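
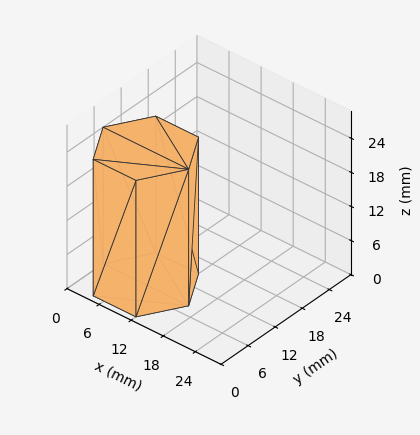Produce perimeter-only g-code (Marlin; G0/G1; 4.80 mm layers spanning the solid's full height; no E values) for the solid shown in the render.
Reading the render: the shape is a regular 6-sided prism (a cylinder approximated with 6 flat sides), circumscribed radius ≈ 8 mm, height ≈ 24 mm (dimensions read to the nearest mm from the axis ticks). For the g-code, the solid's height is divided into equal slices at the stated Δz and each level perimeter traced with G1 moves after a G0 lift.

; perimeter-only toolpath
G21 ; units = mm
G90 ; absolute positioning
G28 ; home
; layer 1
G0 Z4.80
G0 X16.00 Y8.00
G1 X12.00 Y14.93
G1 X4.00 Y14.93
G1 X0.00 Y8.00
G1 X4.00 Y1.07
G1 X12.00 Y1.07
G1 X16.00 Y8.00
; layer 2
G0 Z9.60
G0 X16.00 Y8.00
G1 X12.00 Y14.93
G1 X4.00 Y14.93
G1 X0.00 Y8.00
G1 X4.00 Y1.07
G1 X12.00 Y1.07
G1 X16.00 Y8.00
; layer 3
G0 Z14.40
G0 X16.00 Y8.00
G1 X12.00 Y14.93
G1 X4.00 Y14.93
G1 X0.00 Y8.00
G1 X4.00 Y1.07
G1 X12.00 Y1.07
G1 X16.00 Y8.00
; layer 4
G0 Z19.20
G0 X16.00 Y8.00
G1 X12.00 Y14.93
G1 X4.00 Y14.93
G1 X0.00 Y8.00
G1 X4.00 Y1.07
G1 X12.00 Y1.07
G1 X16.00 Y8.00
; layer 5
G0 Z24.00
G0 X16.00 Y8.00
G1 X12.00 Y14.93
G1 X4.00 Y14.93
G1 X0.00 Y8.00
G1 X4.00 Y1.07
G1 X12.00 Y1.07
G1 X16.00 Y8.00
M2 ; end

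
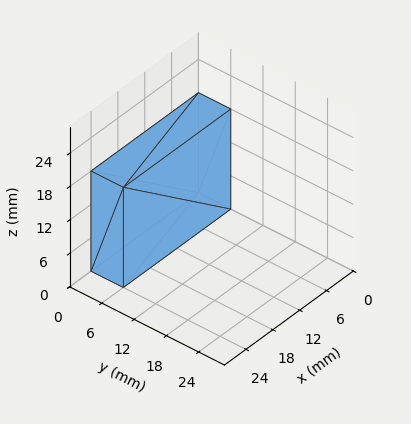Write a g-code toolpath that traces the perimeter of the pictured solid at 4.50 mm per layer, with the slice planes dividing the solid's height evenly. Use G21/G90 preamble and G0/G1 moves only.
Reading the render: the shape is a rectangular box, roughly 24 × 6 mm footprint and 18 mm tall (dimensions read to the nearest mm from the axis ticks). For the g-code, the solid's height is divided into equal slices at the stated Δz and each level perimeter traced with G1 moves after a G0 lift.

; perimeter-only toolpath
G21 ; units = mm
G90 ; absolute positioning
G28 ; home
; layer 1
G0 Z4.50
G0 X0.00 Y0.00
G1 X24.00 Y0.00
G1 X24.00 Y6.00
G1 X0.00 Y6.00
G1 X0.00 Y0.00
; layer 2
G0 Z9.00
G0 X0.00 Y0.00
G1 X24.00 Y0.00
G1 X24.00 Y6.00
G1 X0.00 Y6.00
G1 X0.00 Y0.00
; layer 3
G0 Z13.50
G0 X0.00 Y0.00
G1 X24.00 Y0.00
G1 X24.00 Y6.00
G1 X0.00 Y6.00
G1 X0.00 Y0.00
; layer 4
G0 Z18.00
G0 X0.00 Y0.00
G1 X24.00 Y0.00
G1 X24.00 Y6.00
G1 X0.00 Y6.00
G1 X0.00 Y0.00
M2 ; end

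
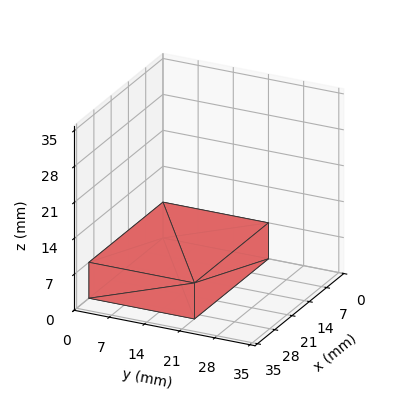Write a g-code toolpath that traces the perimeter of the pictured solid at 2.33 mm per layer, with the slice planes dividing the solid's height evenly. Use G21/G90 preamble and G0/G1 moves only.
Reading the render: the shape is a rectangular box, roughly 30 × 21 mm footprint and 7 mm tall (dimensions read to the nearest mm from the axis ticks). For the g-code, the solid's height is divided into equal slices at the stated Δz and each level perimeter traced with G1 moves after a G0 lift.

; perimeter-only toolpath
G21 ; units = mm
G90 ; absolute positioning
G28 ; home
; layer 1
G0 Z2.33
G0 X0.00 Y0.00
G1 X30.00 Y0.00
G1 X30.00 Y21.00
G1 X0.00 Y21.00
G1 X0.00 Y0.00
; layer 2
G0 Z4.67
G0 X0.00 Y0.00
G1 X30.00 Y0.00
G1 X30.00 Y21.00
G1 X0.00 Y21.00
G1 X0.00 Y0.00
; layer 3
G0 Z7.00
G0 X0.00 Y0.00
G1 X30.00 Y0.00
G1 X30.00 Y21.00
G1 X0.00 Y21.00
G1 X0.00 Y0.00
M2 ; end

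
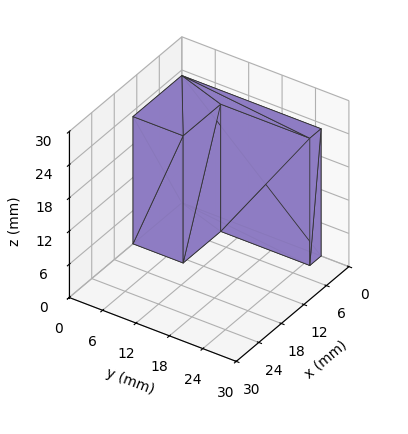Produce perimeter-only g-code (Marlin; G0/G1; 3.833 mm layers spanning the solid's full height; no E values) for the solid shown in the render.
Reading the render: the shape is an L-shaped prism: outer 13 × 25 mm, arm thicknesses ≈ 9 mm (horizontal) and 3 mm (vertical), extruded 23 mm in z (dimensions read to the nearest mm from the axis ticks). For the g-code, the solid's height is divided into equal slices at the stated Δz and each level perimeter traced with G1 moves after a G0 lift.

; perimeter-only toolpath
G21 ; units = mm
G90 ; absolute positioning
G28 ; home
; layer 1
G0 Z3.833
G0 X0.000 Y0.000
G1 X13.000 Y0.000
G1 X13.000 Y9.000
G1 X3.000 Y9.000
G1 X3.000 Y25.000
G1 X0.000 Y25.000
G1 X0.000 Y0.000
; layer 2
G0 Z7.667
G0 X0.000 Y0.000
G1 X13.000 Y0.000
G1 X13.000 Y9.000
G1 X3.000 Y9.000
G1 X3.000 Y25.000
G1 X0.000 Y25.000
G1 X0.000 Y0.000
; layer 3
G0 Z11.500
G0 X0.000 Y0.000
G1 X13.000 Y0.000
G1 X13.000 Y9.000
G1 X3.000 Y9.000
G1 X3.000 Y25.000
G1 X0.000 Y25.000
G1 X0.000 Y0.000
; layer 4
G0 Z15.333
G0 X0.000 Y0.000
G1 X13.000 Y0.000
G1 X13.000 Y9.000
G1 X3.000 Y9.000
G1 X3.000 Y25.000
G1 X0.000 Y25.000
G1 X0.000 Y0.000
; layer 5
G0 Z19.167
G0 X0.000 Y0.000
G1 X13.000 Y0.000
G1 X13.000 Y9.000
G1 X3.000 Y9.000
G1 X3.000 Y25.000
G1 X0.000 Y25.000
G1 X0.000 Y0.000
; layer 6
G0 Z23.000
G0 X0.000 Y0.000
G1 X13.000 Y0.000
G1 X13.000 Y9.000
G1 X3.000 Y9.000
G1 X3.000 Y25.000
G1 X0.000 Y25.000
G1 X0.000 Y0.000
M2 ; end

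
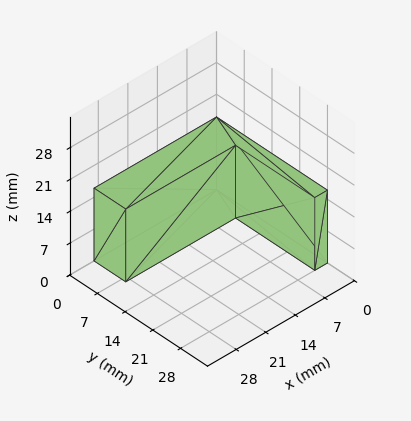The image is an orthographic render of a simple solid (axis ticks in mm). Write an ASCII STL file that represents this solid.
Reading the render: the shape is an L-shaped prism: outer 29 × 28 mm, arm thicknesses ≈ 8 mm (horizontal) and 3 mm (vertical), extruded 16 mm in z (dimensions read to the nearest mm from the axis ticks). For the STL, each face is triangulated and given an outward normal.

solid part
  facet normal 0.0000 0.0000 -1.0000
    outer loop
      vertex 29.0 8.0 0.0
      vertex 29.0 0.0 0.0
      vertex 0.0 0.0 0.0
    endloop
  endfacet
  facet normal 0.0000 0.0000 -1.0000
    outer loop
      vertex 3.0 8.0 0.0
      vertex 29.0 8.0 0.0
      vertex 0.0 0.0 0.0
    endloop
  endfacet
  facet normal 0.0000 0.0000 -1.0000
    outer loop
      vertex 3.0 28.0 0.0
      vertex 3.0 8.0 0.0
      vertex 0.0 0.0 0.0
    endloop
  endfacet
  facet normal 0.0000 0.0000 -1.0000
    outer loop
      vertex 0.0 28.0 0.0
      vertex 3.0 28.0 0.0
      vertex 0.0 0.0 0.0
    endloop
  endfacet
  facet normal 0.0000 0.0000 1.0000
    outer loop
      vertex 0.0 0.0 16.0
      vertex 29.0 0.0 16.0
      vertex 29.0 8.0 16.0
    endloop
  endfacet
  facet normal 0.0000 0.0000 1.0000
    outer loop
      vertex 0.0 0.0 16.0
      vertex 29.0 8.0 16.0
      vertex 3.0 8.0 16.0
    endloop
  endfacet
  facet normal 0.0000 0.0000 1.0000
    outer loop
      vertex 0.0 0.0 16.0
      vertex 3.0 8.0 16.0
      vertex 3.0 28.0 16.0
    endloop
  endfacet
  facet normal 0.0000 0.0000 1.0000
    outer loop
      vertex 0.0 0.0 16.0
      vertex 3.0 28.0 16.0
      vertex 0.0 28.0 16.0
    endloop
  endfacet
  facet normal 0.0000 -1.0000 0.0000
    outer loop
      vertex 0.0 0.0 0.0
      vertex 29.0 0.0 0.0
      vertex 29.0 0.0 16.0
    endloop
  endfacet
  facet normal 0.0000 -1.0000 0.0000
    outer loop
      vertex 0.0 0.0 0.0
      vertex 29.0 0.0 16.0
      vertex 0.0 0.0 16.0
    endloop
  endfacet
  facet normal 1.0000 0.0000 0.0000
    outer loop
      vertex 29.0 0.0 0.0
      vertex 29.0 8.0 0.0
      vertex 29.0 8.0 16.0
    endloop
  endfacet
  facet normal 1.0000 0.0000 0.0000
    outer loop
      vertex 29.0 0.0 0.0
      vertex 29.0 8.0 16.0
      vertex 29.0 0.0 16.0
    endloop
  endfacet
  facet normal 0.0000 1.0000 0.0000
    outer loop
      vertex 29.0 8.0 0.0
      vertex 3.0 8.0 0.0
      vertex 3.0 8.0 16.0
    endloop
  endfacet
  facet normal 0.0000 1.0000 0.0000
    outer loop
      vertex 29.0 8.0 0.0
      vertex 3.0 8.0 16.0
      vertex 29.0 8.0 16.0
    endloop
  endfacet
  facet normal 1.0000 0.0000 0.0000
    outer loop
      vertex 3.0 8.0 0.0
      vertex 3.0 28.0 0.0
      vertex 3.0 28.0 16.0
    endloop
  endfacet
  facet normal 1.0000 0.0000 0.0000
    outer loop
      vertex 3.0 8.0 0.0
      vertex 3.0 28.0 16.0
      vertex 3.0 8.0 16.0
    endloop
  endfacet
  facet normal 0.0000 1.0000 0.0000
    outer loop
      vertex 3.0 28.0 0.0
      vertex 0.0 28.0 0.0
      vertex 0.0 28.0 16.0
    endloop
  endfacet
  facet normal 0.0000 1.0000 0.0000
    outer loop
      vertex 3.0 28.0 0.0
      vertex 0.0 28.0 16.0
      vertex 3.0 28.0 16.0
    endloop
  endfacet
  facet normal -1.0000 0.0000 0.0000
    outer loop
      vertex 0.0 28.0 0.0
      vertex 0.0 0.0 0.0
      vertex 0.0 0.0 16.0
    endloop
  endfacet
  facet normal -1.0000 0.0000 0.0000
    outer loop
      vertex 0.0 28.0 0.0
      vertex 0.0 0.0 16.0
      vertex 0.0 28.0 16.0
    endloop
  endfacet
endsolid part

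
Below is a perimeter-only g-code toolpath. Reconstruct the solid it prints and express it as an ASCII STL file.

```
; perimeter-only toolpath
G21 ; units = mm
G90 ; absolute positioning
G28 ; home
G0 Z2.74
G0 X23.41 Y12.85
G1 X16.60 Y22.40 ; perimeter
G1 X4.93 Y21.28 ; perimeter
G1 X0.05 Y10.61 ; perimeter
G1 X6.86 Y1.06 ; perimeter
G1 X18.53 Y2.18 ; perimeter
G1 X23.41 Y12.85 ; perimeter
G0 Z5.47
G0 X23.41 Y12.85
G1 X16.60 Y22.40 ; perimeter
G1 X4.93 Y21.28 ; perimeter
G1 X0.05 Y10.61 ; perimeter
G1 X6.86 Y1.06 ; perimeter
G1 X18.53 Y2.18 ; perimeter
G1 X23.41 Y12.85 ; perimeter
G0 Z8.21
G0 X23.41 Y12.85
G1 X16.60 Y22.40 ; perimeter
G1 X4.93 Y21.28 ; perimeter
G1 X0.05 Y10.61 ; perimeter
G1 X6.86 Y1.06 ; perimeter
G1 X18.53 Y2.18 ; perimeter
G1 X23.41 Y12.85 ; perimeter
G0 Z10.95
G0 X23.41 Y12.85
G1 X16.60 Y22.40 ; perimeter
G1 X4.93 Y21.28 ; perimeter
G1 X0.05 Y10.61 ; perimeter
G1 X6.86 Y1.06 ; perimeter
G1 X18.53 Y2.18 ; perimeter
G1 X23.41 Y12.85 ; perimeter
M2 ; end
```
solid part
  facet normal 0.0000 0.0000 -1.0000
    outer loop
      vertex 4.93 21.28 0.00
      vertex 16.60 22.40 0.00
      vertex 23.41 12.85 0.00
    endloop
  endfacet
  facet normal 0.0000 0.0000 -1.0000
    outer loop
      vertex 0.05 10.61 0.00
      vertex 4.93 21.28 0.00
      vertex 23.41 12.85 0.00
    endloop
  endfacet
  facet normal 0.0000 0.0000 -1.0000
    outer loop
      vertex 6.86 1.06 0.00
      vertex 0.05 10.61 0.00
      vertex 23.41 12.85 0.00
    endloop
  endfacet
  facet normal 0.0000 0.0000 -1.0000
    outer loop
      vertex 18.53 2.18 0.00
      vertex 6.86 1.06 0.00
      vertex 23.41 12.85 0.00
    endloop
  endfacet
  facet normal 0.0000 0.0000 1.0000
    outer loop
      vertex 23.41 12.85 10.95
      vertex 16.60 22.40 10.95
      vertex 4.93 21.28 10.95
    endloop
  endfacet
  facet normal 0.0000 0.0000 1.0000
    outer loop
      vertex 23.41 12.85 10.95
      vertex 4.93 21.28 10.95
      vertex 0.05 10.61 10.95
    endloop
  endfacet
  facet normal 0.0000 0.0000 1.0000
    outer loop
      vertex 23.41 12.85 10.95
      vertex 0.05 10.61 10.95
      vertex 6.86 1.06 10.95
    endloop
  endfacet
  facet normal 0.0000 0.0000 1.0000
    outer loop
      vertex 23.41 12.85 10.95
      vertex 6.86 1.06 10.95
      vertex 18.53 2.18 10.95
    endloop
  endfacet
  facet normal 0.8142 0.5806 0.0000
    outer loop
      vertex 23.41 12.85 0.00
      vertex 16.60 22.40 0.00
      vertex 16.60 22.40 10.95
    endloop
  endfacet
  facet normal 0.8142 0.5806 0.0000
    outer loop
      vertex 23.41 12.85 0.00
      vertex 16.60 22.40 10.95
      vertex 23.41 12.85 10.95
    endloop
  endfacet
  facet normal -0.0955 0.9954 0.0000
    outer loop
      vertex 16.60 22.40 0.00
      vertex 4.93 21.28 0.00
      vertex 4.93 21.28 10.95
    endloop
  endfacet
  facet normal -0.0955 0.9954 0.0000
    outer loop
      vertex 16.60 22.40 0.00
      vertex 4.93 21.28 10.95
      vertex 16.60 22.40 10.95
    endloop
  endfacet
  facet normal -0.9094 0.4159 0.0000
    outer loop
      vertex 4.93 21.28 0.00
      vertex 0.05 10.61 0.00
      vertex 0.05 10.61 10.95
    endloop
  endfacet
  facet normal -0.9094 0.4159 0.0000
    outer loop
      vertex 4.93 21.28 0.00
      vertex 0.05 10.61 10.95
      vertex 4.93 21.28 10.95
    endloop
  endfacet
  facet normal -0.8142 -0.5806 0.0000
    outer loop
      vertex 0.05 10.61 0.00
      vertex 6.86 1.06 0.00
      vertex 6.86 1.06 10.95
    endloop
  endfacet
  facet normal -0.8142 -0.5806 0.0000
    outer loop
      vertex 0.05 10.61 0.00
      vertex 6.86 1.06 10.95
      vertex 0.05 10.61 10.95
    endloop
  endfacet
  facet normal 0.0955 -0.9954 0.0000
    outer loop
      vertex 6.86 1.06 0.00
      vertex 18.53 2.18 0.00
      vertex 18.53 2.18 10.95
    endloop
  endfacet
  facet normal 0.0955 -0.9954 0.0000
    outer loop
      vertex 6.86 1.06 0.00
      vertex 18.53 2.18 10.95
      vertex 6.86 1.06 10.95
    endloop
  endfacet
  facet normal 0.9094 -0.4159 0.0000
    outer loop
      vertex 18.53 2.18 0.00
      vertex 23.41 12.85 0.00
      vertex 23.41 12.85 10.95
    endloop
  endfacet
  facet normal 0.9094 -0.4159 0.0000
    outer loop
      vertex 18.53 2.18 0.00
      vertex 23.41 12.85 10.95
      vertex 18.53 2.18 10.95
    endloop
  endfacet
endsolid part

The G0 Z moves step by Δz≈2.74 mm. Every layer's G1 loop is the same polygon, so the solid is a straight extrusion of it from z=0 to z≈10.9. Closing with flat bottom and top caps and triangulating gives 20 facets — a regular 6-sided prism (a cylinder approximated with 6 flat sides), circumscribed radius ≈ 11.7 mm, height ≈ 10.9 mm.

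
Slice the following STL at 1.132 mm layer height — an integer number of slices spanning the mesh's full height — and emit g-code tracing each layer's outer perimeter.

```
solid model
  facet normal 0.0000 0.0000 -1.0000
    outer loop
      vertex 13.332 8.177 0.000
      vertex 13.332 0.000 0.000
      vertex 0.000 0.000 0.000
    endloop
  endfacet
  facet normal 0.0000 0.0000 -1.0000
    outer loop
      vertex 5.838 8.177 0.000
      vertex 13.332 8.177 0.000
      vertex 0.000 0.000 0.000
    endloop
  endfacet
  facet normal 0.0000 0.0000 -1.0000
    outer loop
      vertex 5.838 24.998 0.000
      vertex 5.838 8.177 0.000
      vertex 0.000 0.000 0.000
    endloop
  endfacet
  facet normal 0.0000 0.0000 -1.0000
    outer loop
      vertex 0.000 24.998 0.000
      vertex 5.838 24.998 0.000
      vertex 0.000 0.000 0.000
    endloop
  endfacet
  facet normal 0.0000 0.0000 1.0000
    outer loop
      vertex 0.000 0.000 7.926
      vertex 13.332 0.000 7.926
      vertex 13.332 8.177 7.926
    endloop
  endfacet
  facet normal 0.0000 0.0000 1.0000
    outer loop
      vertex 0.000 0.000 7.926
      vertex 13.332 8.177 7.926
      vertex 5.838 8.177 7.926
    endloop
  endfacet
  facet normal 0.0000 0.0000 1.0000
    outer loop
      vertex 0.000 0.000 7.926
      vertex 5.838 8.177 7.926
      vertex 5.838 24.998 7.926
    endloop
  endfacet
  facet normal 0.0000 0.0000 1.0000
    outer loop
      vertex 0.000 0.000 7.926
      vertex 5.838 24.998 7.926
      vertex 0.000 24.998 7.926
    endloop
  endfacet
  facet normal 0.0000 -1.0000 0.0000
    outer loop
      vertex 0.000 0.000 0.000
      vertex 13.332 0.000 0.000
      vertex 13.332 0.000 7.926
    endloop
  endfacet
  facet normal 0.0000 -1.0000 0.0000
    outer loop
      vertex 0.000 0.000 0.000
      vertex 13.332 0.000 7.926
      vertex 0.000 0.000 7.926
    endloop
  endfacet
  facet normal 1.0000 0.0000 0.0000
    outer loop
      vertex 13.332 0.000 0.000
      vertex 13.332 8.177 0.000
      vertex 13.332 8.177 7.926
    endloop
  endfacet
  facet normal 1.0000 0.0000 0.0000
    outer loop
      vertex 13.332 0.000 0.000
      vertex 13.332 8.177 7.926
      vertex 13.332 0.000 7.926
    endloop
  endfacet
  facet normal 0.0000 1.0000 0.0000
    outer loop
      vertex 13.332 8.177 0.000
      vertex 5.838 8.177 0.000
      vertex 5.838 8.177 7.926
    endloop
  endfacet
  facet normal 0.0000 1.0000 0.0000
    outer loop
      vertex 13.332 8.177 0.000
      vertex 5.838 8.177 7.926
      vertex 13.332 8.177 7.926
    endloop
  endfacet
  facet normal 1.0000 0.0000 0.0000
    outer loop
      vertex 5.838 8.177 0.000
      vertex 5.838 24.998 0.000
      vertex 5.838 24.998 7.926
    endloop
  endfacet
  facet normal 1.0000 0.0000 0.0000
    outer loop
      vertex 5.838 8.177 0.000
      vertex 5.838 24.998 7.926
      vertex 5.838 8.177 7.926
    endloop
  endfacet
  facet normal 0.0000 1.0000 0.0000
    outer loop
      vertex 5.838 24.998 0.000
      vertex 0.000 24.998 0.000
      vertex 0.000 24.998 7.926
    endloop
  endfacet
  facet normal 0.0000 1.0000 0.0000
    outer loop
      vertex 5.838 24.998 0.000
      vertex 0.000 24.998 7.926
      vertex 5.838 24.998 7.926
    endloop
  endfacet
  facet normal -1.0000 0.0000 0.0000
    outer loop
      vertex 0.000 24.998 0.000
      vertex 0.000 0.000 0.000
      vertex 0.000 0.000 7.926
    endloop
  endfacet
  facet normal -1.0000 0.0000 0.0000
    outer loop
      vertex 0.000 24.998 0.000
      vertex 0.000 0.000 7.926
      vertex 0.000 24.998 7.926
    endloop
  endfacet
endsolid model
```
; perimeter-only toolpath
G21 ; units = mm
G90 ; absolute positioning
G28 ; home
; layer 1
G0 Z1.132
G0 X0.000 Y0.000
G1 X13.332 Y0.000
G1 X13.332 Y8.177
G1 X5.838 Y8.177
G1 X5.838 Y24.998
G1 X0.000 Y24.998
G1 X0.000 Y0.000
; layer 2
G0 Z2.265
G0 X0.000 Y0.000
G1 X13.332 Y0.000
G1 X13.332 Y8.177
G1 X5.838 Y8.177
G1 X5.838 Y24.998
G1 X0.000 Y24.998
G1 X0.000 Y0.000
; layer 3
G0 Z3.397
G0 X0.000 Y0.000
G1 X13.332 Y0.000
G1 X13.332 Y8.177
G1 X5.838 Y8.177
G1 X5.838 Y24.998
G1 X0.000 Y24.998
G1 X0.000 Y0.000
; layer 4
G0 Z4.529
G0 X0.000 Y0.000
G1 X13.332 Y0.000
G1 X13.332 Y8.177
G1 X5.838 Y8.177
G1 X5.838 Y24.998
G1 X0.000 Y24.998
G1 X0.000 Y0.000
; layer 5
G0 Z5.661
G0 X0.000 Y0.000
G1 X13.332 Y0.000
G1 X13.332 Y8.177
G1 X5.838 Y8.177
G1 X5.838 Y24.998
G1 X0.000 Y24.998
G1 X0.000 Y0.000
; layer 6
G0 Z6.794
G0 X0.000 Y0.000
G1 X13.332 Y0.000
G1 X13.332 Y8.177
G1 X5.838 Y8.177
G1 X5.838 Y24.998
G1 X0.000 Y24.998
G1 X0.000 Y0.000
; layer 7
G0 Z7.926
G0 X0.000 Y0.000
G1 X13.332 Y0.000
G1 X13.332 Y8.177
G1 X5.838 Y8.177
G1 X5.838 Y24.998
G1 X0.000 Y24.998
G1 X0.000 Y0.000
M2 ; end

The solid is an L-shaped prism: outer 13.3 × 25 mm, arm thicknesses ≈ 8.18 mm (horizontal) and 5.84 mm (vertical), extruded 7.93 mm in z. Slicing at Δz = 1.132 mm — 7 equal slices spanning the solid's height, so layer i sits at z = i·h/7 — gives 7 non-empty perimeters. Each is a 6-segment closed polygon; G0 lifts to the layer z and rapids to the start vertex, then G1 traces the edges.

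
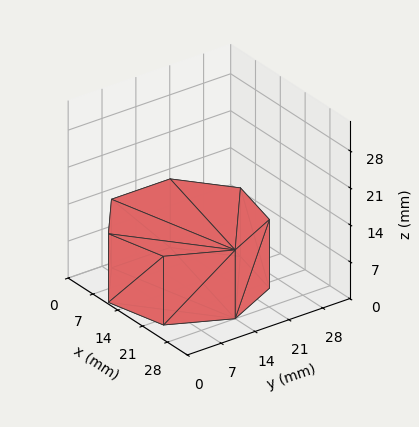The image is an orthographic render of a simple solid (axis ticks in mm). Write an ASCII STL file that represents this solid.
Reading the render: the shape is a regular 7-sided prism (a cylinder approximated with 7 flat sides), circumscribed radius ≈ 14 mm, height ≈ 13 mm (dimensions read to the nearest mm from the axis ticks). For the STL, each face is triangulated and given an outward normal.

solid part
  facet normal 0.0000 0.0000 -1.0000
    outer loop
      vertex 10.88 27.65 0.00
      vertex 22.73 24.95 0.00
      vertex 28.00 14.00 0.00
    endloop
  endfacet
  facet normal 0.0000 0.0000 -1.0000
    outer loop
      vertex 1.39 20.07 0.00
      vertex 10.88 27.65 0.00
      vertex 28.00 14.00 0.00
    endloop
  endfacet
  facet normal 0.0000 0.0000 -1.0000
    outer loop
      vertex 1.39 7.93 0.00
      vertex 1.39 20.07 0.00
      vertex 28.00 14.00 0.00
    endloop
  endfacet
  facet normal 0.0000 0.0000 -1.0000
    outer loop
      vertex 10.88 0.35 0.00
      vertex 1.39 7.93 0.00
      vertex 28.00 14.00 0.00
    endloop
  endfacet
  facet normal 0.0000 0.0000 -1.0000
    outer loop
      vertex 22.73 3.05 0.00
      vertex 10.88 0.35 0.00
      vertex 28.00 14.00 0.00
    endloop
  endfacet
  facet normal 0.0000 0.0000 1.0000
    outer loop
      vertex 28.00 14.00 13.00
      vertex 22.73 24.95 13.00
      vertex 10.88 27.65 13.00
    endloop
  endfacet
  facet normal 0.0000 0.0000 1.0000
    outer loop
      vertex 28.00 14.00 13.00
      vertex 10.88 27.65 13.00
      vertex 1.39 20.07 13.00
    endloop
  endfacet
  facet normal 0.0000 0.0000 1.0000
    outer loop
      vertex 28.00 14.00 13.00
      vertex 1.39 20.07 13.00
      vertex 1.39 7.93 13.00
    endloop
  endfacet
  facet normal 0.0000 0.0000 1.0000
    outer loop
      vertex 28.00 14.00 13.00
      vertex 1.39 7.93 13.00
      vertex 10.88 0.35 13.00
    endloop
  endfacet
  facet normal 0.0000 0.0000 1.0000
    outer loop
      vertex 28.00 14.00 13.00
      vertex 10.88 0.35 13.00
      vertex 22.73 3.05 13.00
    endloop
  endfacet
  facet normal 0.9011 0.4337 0.0000
    outer loop
      vertex 28.00 14.00 0.00
      vertex 22.73 24.95 0.00
      vertex 22.73 24.95 13.00
    endloop
  endfacet
  facet normal 0.9011 0.4337 0.0000
    outer loop
      vertex 28.00 14.00 0.00
      vertex 22.73 24.95 13.00
      vertex 28.00 14.00 13.00
    endloop
  endfacet
  facet normal 0.2222 0.9750 0.0000
    outer loop
      vertex 22.73 24.95 0.00
      vertex 10.88 27.65 0.00
      vertex 10.88 27.65 13.00
    endloop
  endfacet
  facet normal 0.2222 0.9750 0.0000
    outer loop
      vertex 22.73 24.95 0.00
      vertex 10.88 27.65 13.00
      vertex 22.73 24.95 13.00
    endloop
  endfacet
  facet normal -0.6241 0.7814 0.0000
    outer loop
      vertex 10.88 27.65 0.00
      vertex 1.39 20.07 0.00
      vertex 1.39 20.07 13.00
    endloop
  endfacet
  facet normal -0.6241 0.7814 0.0000
    outer loop
      vertex 10.88 27.65 0.00
      vertex 1.39 20.07 13.00
      vertex 10.88 27.65 13.00
    endloop
  endfacet
  facet normal -1.0000 0.0000 0.0000
    outer loop
      vertex 1.39 20.07 0.00
      vertex 1.39 7.93 0.00
      vertex 1.39 7.93 13.00
    endloop
  endfacet
  facet normal -1.0000 0.0000 0.0000
    outer loop
      vertex 1.39 20.07 0.00
      vertex 1.39 7.93 13.00
      vertex 1.39 20.07 13.00
    endloop
  endfacet
  facet normal -0.6241 -0.7814 0.0000
    outer loop
      vertex 1.39 7.93 0.00
      vertex 10.88 0.35 0.00
      vertex 10.88 0.35 13.00
    endloop
  endfacet
  facet normal -0.6241 -0.7814 0.0000
    outer loop
      vertex 1.39 7.93 0.00
      vertex 10.88 0.35 13.00
      vertex 1.39 7.93 13.00
    endloop
  endfacet
  facet normal 0.2222 -0.9750 0.0000
    outer loop
      vertex 10.88 0.35 0.00
      vertex 22.73 3.05 0.00
      vertex 22.73 3.05 13.00
    endloop
  endfacet
  facet normal 0.2222 -0.9750 0.0000
    outer loop
      vertex 10.88 0.35 0.00
      vertex 22.73 3.05 13.00
      vertex 10.88 0.35 13.00
    endloop
  endfacet
  facet normal 0.9011 -0.4337 0.0000
    outer loop
      vertex 22.73 3.05 0.00
      vertex 28.00 14.00 0.00
      vertex 28.00 14.00 13.00
    endloop
  endfacet
  facet normal 0.9011 -0.4337 0.0000
    outer loop
      vertex 22.73 3.05 0.00
      vertex 28.00 14.00 13.00
      vertex 22.73 3.05 13.00
    endloop
  endfacet
endsolid part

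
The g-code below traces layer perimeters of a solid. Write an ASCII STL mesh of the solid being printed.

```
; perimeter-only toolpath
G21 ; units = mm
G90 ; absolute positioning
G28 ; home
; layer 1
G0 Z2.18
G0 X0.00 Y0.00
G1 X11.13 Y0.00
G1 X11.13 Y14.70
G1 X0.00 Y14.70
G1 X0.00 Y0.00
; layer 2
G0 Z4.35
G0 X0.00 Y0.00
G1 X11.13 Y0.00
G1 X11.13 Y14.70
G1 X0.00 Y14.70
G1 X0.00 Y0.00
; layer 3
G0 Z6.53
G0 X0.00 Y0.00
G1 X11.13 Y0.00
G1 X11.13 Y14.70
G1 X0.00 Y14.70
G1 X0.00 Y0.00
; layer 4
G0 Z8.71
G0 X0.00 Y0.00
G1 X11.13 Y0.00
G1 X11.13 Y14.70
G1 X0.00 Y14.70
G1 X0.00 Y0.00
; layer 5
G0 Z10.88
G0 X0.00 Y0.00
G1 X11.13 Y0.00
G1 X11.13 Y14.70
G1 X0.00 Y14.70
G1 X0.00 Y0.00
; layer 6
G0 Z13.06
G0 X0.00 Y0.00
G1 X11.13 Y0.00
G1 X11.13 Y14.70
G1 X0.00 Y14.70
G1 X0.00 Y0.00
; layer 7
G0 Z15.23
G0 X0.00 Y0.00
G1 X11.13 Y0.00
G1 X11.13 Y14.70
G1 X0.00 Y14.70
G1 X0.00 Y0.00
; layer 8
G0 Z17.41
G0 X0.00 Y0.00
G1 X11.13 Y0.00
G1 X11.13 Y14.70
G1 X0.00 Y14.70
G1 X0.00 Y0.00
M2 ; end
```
solid part
  facet normal 0.0000 0.0000 -1.0000
    outer loop
      vertex 11.13 14.70 0.00
      vertex 11.13 0.00 0.00
      vertex 0.00 0.00 0.00
    endloop
  endfacet
  facet normal 0.0000 0.0000 -1.0000
    outer loop
      vertex 0.00 14.70 0.00
      vertex 11.13 14.70 0.00
      vertex 0.00 0.00 0.00
    endloop
  endfacet
  facet normal 0.0000 0.0000 1.0000
    outer loop
      vertex 0.00 0.00 17.41
      vertex 11.13 0.00 17.41
      vertex 11.13 14.70 17.41
    endloop
  endfacet
  facet normal 0.0000 0.0000 1.0000
    outer loop
      vertex 0.00 0.00 17.41
      vertex 11.13 14.70 17.41
      vertex 0.00 14.70 17.41
    endloop
  endfacet
  facet normal 0.0000 -1.0000 0.0000
    outer loop
      vertex 0.00 0.00 0.00
      vertex 11.13 0.00 0.00
      vertex 11.13 0.00 17.41
    endloop
  endfacet
  facet normal 0.0000 -1.0000 0.0000
    outer loop
      vertex 0.00 0.00 0.00
      vertex 11.13 0.00 17.41
      vertex 0.00 0.00 17.41
    endloop
  endfacet
  facet normal 0.0000 1.0000 0.0000
    outer loop
      vertex 11.13 14.70 17.41
      vertex 11.13 14.70 0.00
      vertex 0.00 14.70 0.00
    endloop
  endfacet
  facet normal 0.0000 1.0000 0.0000
    outer loop
      vertex 0.00 14.70 17.41
      vertex 11.13 14.70 17.41
      vertex 0.00 14.70 0.00
    endloop
  endfacet
  facet normal -1.0000 0.0000 0.0000
    outer loop
      vertex 0.00 14.70 17.41
      vertex 0.00 14.70 0.00
      vertex 0.00 0.00 0.00
    endloop
  endfacet
  facet normal -1.0000 0.0000 0.0000
    outer loop
      vertex 0.00 0.00 17.41
      vertex 0.00 14.70 17.41
      vertex 0.00 0.00 0.00
    endloop
  endfacet
  facet normal 1.0000 0.0000 0.0000
    outer loop
      vertex 11.13 0.00 0.00
      vertex 11.13 14.70 0.00
      vertex 11.13 14.70 17.41
    endloop
  endfacet
  facet normal 1.0000 0.0000 0.0000
    outer loop
      vertex 11.13 0.00 0.00
      vertex 11.13 14.70 17.41
      vertex 11.13 0.00 17.41
    endloop
  endfacet
endsolid part

The G0 Z moves step by Δz≈2.18 mm. Every layer's G1 loop is the same polygon, so the solid is a straight extrusion of it from z=0 to z≈17.4. Closing with flat bottom and top caps and triangulating gives 12 facets — a rectangular box, roughly 11.1 × 14.7 mm footprint and 17.4 mm tall.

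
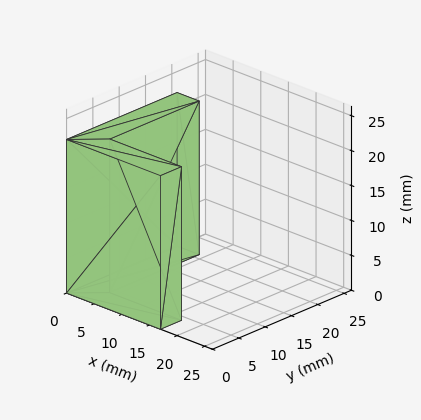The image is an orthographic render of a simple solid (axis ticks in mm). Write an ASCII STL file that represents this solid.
Reading the render: the shape is an L-shaped prism: outer 17 × 21 mm, arm thicknesses ≈ 4 mm (horizontal) and 4 mm (vertical), extruded 22 mm in z (dimensions read to the nearest mm from the axis ticks). For the STL, each face is triangulated and given an outward normal.

solid part
  facet normal 0.0000 0.0000 -1.0000
    outer loop
      vertex 17.00 4.00 0.00
      vertex 17.00 0.00 0.00
      vertex 0.00 0.00 0.00
    endloop
  endfacet
  facet normal 0.0000 0.0000 -1.0000
    outer loop
      vertex 4.00 4.00 0.00
      vertex 17.00 4.00 0.00
      vertex 0.00 0.00 0.00
    endloop
  endfacet
  facet normal 0.0000 0.0000 -1.0000
    outer loop
      vertex 4.00 21.00 0.00
      vertex 4.00 4.00 0.00
      vertex 0.00 0.00 0.00
    endloop
  endfacet
  facet normal 0.0000 0.0000 -1.0000
    outer loop
      vertex 0.00 21.00 0.00
      vertex 4.00 21.00 0.00
      vertex 0.00 0.00 0.00
    endloop
  endfacet
  facet normal 0.0000 0.0000 1.0000
    outer loop
      vertex 0.00 0.00 22.00
      vertex 17.00 0.00 22.00
      vertex 17.00 4.00 22.00
    endloop
  endfacet
  facet normal 0.0000 0.0000 1.0000
    outer loop
      vertex 0.00 0.00 22.00
      vertex 17.00 4.00 22.00
      vertex 4.00 4.00 22.00
    endloop
  endfacet
  facet normal 0.0000 0.0000 1.0000
    outer loop
      vertex 0.00 0.00 22.00
      vertex 4.00 4.00 22.00
      vertex 4.00 21.00 22.00
    endloop
  endfacet
  facet normal 0.0000 0.0000 1.0000
    outer loop
      vertex 0.00 0.00 22.00
      vertex 4.00 21.00 22.00
      vertex 0.00 21.00 22.00
    endloop
  endfacet
  facet normal 0.0000 -1.0000 0.0000
    outer loop
      vertex 0.00 0.00 0.00
      vertex 17.00 0.00 0.00
      vertex 17.00 0.00 22.00
    endloop
  endfacet
  facet normal 0.0000 -1.0000 0.0000
    outer loop
      vertex 0.00 0.00 0.00
      vertex 17.00 0.00 22.00
      vertex 0.00 0.00 22.00
    endloop
  endfacet
  facet normal 1.0000 0.0000 0.0000
    outer loop
      vertex 17.00 0.00 0.00
      vertex 17.00 4.00 0.00
      vertex 17.00 4.00 22.00
    endloop
  endfacet
  facet normal 1.0000 0.0000 0.0000
    outer loop
      vertex 17.00 0.00 0.00
      vertex 17.00 4.00 22.00
      vertex 17.00 0.00 22.00
    endloop
  endfacet
  facet normal 0.0000 1.0000 0.0000
    outer loop
      vertex 17.00 4.00 0.00
      vertex 4.00 4.00 0.00
      vertex 4.00 4.00 22.00
    endloop
  endfacet
  facet normal 0.0000 1.0000 0.0000
    outer loop
      vertex 17.00 4.00 0.00
      vertex 4.00 4.00 22.00
      vertex 17.00 4.00 22.00
    endloop
  endfacet
  facet normal 1.0000 0.0000 0.0000
    outer loop
      vertex 4.00 4.00 0.00
      vertex 4.00 21.00 0.00
      vertex 4.00 21.00 22.00
    endloop
  endfacet
  facet normal 1.0000 0.0000 0.0000
    outer loop
      vertex 4.00 4.00 0.00
      vertex 4.00 21.00 22.00
      vertex 4.00 4.00 22.00
    endloop
  endfacet
  facet normal 0.0000 1.0000 0.0000
    outer loop
      vertex 4.00 21.00 0.00
      vertex 0.00 21.00 0.00
      vertex 0.00 21.00 22.00
    endloop
  endfacet
  facet normal 0.0000 1.0000 0.0000
    outer loop
      vertex 4.00 21.00 0.00
      vertex 0.00 21.00 22.00
      vertex 4.00 21.00 22.00
    endloop
  endfacet
  facet normal -1.0000 0.0000 0.0000
    outer loop
      vertex 0.00 21.00 0.00
      vertex 0.00 0.00 0.00
      vertex 0.00 0.00 22.00
    endloop
  endfacet
  facet normal -1.0000 0.0000 0.0000
    outer loop
      vertex 0.00 21.00 0.00
      vertex 0.00 0.00 22.00
      vertex 0.00 21.00 22.00
    endloop
  endfacet
endsolid part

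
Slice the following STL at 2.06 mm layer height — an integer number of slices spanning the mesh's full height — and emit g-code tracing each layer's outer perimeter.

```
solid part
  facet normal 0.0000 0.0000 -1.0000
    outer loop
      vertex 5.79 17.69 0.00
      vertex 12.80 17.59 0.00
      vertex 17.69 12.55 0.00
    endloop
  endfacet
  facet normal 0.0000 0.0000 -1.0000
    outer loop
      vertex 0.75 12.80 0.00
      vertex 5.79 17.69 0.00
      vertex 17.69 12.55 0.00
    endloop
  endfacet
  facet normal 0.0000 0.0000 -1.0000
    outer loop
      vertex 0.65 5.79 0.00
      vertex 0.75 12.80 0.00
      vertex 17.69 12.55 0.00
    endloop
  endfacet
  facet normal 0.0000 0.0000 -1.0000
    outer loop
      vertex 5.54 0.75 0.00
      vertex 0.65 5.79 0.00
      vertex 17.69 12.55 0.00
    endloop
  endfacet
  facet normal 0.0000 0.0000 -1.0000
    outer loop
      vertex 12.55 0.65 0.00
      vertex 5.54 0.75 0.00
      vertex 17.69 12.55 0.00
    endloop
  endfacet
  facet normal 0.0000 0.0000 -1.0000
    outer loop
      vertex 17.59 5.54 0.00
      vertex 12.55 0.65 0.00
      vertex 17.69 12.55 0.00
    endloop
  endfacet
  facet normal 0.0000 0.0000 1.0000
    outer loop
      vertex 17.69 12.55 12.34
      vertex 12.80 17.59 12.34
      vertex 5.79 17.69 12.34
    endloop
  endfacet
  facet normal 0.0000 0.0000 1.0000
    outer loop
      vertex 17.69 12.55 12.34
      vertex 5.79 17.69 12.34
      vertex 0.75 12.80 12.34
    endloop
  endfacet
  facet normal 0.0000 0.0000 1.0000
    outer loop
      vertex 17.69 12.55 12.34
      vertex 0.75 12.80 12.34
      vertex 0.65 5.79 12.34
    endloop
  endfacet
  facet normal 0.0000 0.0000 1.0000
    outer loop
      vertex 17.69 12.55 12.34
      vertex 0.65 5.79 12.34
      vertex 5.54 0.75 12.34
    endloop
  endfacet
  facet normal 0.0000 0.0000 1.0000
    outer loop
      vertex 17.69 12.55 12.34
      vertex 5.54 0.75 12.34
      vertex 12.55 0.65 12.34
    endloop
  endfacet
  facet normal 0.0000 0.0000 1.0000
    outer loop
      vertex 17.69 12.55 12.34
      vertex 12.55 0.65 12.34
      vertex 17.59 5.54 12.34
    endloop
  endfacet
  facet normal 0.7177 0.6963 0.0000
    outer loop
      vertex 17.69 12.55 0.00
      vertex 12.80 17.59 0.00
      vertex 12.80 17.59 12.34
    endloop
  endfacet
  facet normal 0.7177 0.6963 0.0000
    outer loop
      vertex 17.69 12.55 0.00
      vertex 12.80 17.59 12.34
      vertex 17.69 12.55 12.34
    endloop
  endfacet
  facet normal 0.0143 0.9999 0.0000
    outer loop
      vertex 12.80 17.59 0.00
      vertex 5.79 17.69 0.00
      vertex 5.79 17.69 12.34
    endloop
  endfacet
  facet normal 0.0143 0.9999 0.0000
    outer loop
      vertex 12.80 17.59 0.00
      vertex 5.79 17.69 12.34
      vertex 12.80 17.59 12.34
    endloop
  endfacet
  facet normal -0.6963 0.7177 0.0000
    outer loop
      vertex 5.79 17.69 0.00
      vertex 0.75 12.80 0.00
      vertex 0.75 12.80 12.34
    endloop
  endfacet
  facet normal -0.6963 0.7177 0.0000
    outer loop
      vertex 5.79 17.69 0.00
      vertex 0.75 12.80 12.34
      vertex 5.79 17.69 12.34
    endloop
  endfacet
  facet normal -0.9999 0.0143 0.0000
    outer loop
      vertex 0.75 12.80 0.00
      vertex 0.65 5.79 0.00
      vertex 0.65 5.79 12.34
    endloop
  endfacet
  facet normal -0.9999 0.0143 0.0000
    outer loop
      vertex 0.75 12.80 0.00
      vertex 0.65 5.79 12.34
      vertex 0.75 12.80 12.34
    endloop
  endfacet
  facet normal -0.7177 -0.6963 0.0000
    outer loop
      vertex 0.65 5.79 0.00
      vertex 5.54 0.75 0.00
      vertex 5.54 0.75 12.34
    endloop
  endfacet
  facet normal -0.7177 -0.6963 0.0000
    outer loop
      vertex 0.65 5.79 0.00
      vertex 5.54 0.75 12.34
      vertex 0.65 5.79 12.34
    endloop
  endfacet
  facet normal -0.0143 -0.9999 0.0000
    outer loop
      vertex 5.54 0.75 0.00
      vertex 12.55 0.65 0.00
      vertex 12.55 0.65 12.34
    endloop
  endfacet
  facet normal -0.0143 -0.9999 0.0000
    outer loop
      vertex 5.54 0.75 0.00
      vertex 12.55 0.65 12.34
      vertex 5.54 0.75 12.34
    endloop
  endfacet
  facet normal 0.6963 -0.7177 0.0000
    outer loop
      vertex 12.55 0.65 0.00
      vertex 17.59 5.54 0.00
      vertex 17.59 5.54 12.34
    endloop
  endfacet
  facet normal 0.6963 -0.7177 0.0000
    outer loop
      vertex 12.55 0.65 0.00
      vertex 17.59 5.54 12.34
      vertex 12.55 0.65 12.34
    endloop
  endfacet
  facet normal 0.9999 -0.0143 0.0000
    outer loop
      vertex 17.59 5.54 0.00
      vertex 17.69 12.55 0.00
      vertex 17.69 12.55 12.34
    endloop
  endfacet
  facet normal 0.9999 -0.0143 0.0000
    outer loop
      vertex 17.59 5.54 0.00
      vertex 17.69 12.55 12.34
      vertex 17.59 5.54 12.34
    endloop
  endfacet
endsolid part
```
; perimeter-only toolpath
G21 ; units = mm
G90 ; absolute positioning
G28 ; home
; layer 1
G0 Z2.06
G0 X17.69 Y12.55
G1 X12.80 Y17.59
G1 X5.79 Y17.69
G1 X0.75 Y12.80
G1 X0.65 Y5.79
G1 X5.54 Y0.75
G1 X12.55 Y0.65
G1 X17.59 Y5.54
G1 X17.69 Y12.55
; layer 2
G0 Z4.11
G0 X17.69 Y12.55
G1 X12.80 Y17.59
G1 X5.79 Y17.69
G1 X0.75 Y12.80
G1 X0.65 Y5.79
G1 X5.54 Y0.75
G1 X12.55 Y0.65
G1 X17.59 Y5.54
G1 X17.69 Y12.55
; layer 3
G0 Z6.17
G0 X17.69 Y12.55
G1 X12.80 Y17.59
G1 X5.79 Y17.69
G1 X0.75 Y12.80
G1 X0.65 Y5.79
G1 X5.54 Y0.75
G1 X12.55 Y0.65
G1 X17.59 Y5.54
G1 X17.69 Y12.55
; layer 4
G0 Z8.23
G0 X17.69 Y12.55
G1 X12.80 Y17.59
G1 X5.79 Y17.69
G1 X0.75 Y12.80
G1 X0.65 Y5.79
G1 X5.54 Y0.75
G1 X12.55 Y0.65
G1 X17.59 Y5.54
G1 X17.69 Y12.55
; layer 5
G0 Z10.28
G0 X17.69 Y12.55
G1 X12.80 Y17.59
G1 X5.79 Y17.69
G1 X0.75 Y12.80
G1 X0.65 Y5.79
G1 X5.54 Y0.75
G1 X12.55 Y0.65
G1 X17.59 Y5.54
G1 X17.69 Y12.55
; layer 6
G0 Z12.34
G0 X17.69 Y12.55
G1 X12.80 Y17.59
G1 X5.79 Y17.69
G1 X0.75 Y12.80
G1 X0.65 Y5.79
G1 X5.54 Y0.75
G1 X12.55 Y0.65
G1 X17.59 Y5.54
G1 X17.69 Y12.55
M2 ; end

The solid is a regular 8-sided prism (a cylinder approximated with 8 flat sides), circumscribed radius ≈ 9.17 mm, height ≈ 12.3 mm. Slicing at Δz = 2.06 mm — 6 equal slices spanning the solid's height, so layer i sits at z = i·h/6 — gives 6 non-empty perimeters. Each is a 8-segment closed polygon; G0 lifts to the layer z and rapids to the start vertex, then G1 traces the edges.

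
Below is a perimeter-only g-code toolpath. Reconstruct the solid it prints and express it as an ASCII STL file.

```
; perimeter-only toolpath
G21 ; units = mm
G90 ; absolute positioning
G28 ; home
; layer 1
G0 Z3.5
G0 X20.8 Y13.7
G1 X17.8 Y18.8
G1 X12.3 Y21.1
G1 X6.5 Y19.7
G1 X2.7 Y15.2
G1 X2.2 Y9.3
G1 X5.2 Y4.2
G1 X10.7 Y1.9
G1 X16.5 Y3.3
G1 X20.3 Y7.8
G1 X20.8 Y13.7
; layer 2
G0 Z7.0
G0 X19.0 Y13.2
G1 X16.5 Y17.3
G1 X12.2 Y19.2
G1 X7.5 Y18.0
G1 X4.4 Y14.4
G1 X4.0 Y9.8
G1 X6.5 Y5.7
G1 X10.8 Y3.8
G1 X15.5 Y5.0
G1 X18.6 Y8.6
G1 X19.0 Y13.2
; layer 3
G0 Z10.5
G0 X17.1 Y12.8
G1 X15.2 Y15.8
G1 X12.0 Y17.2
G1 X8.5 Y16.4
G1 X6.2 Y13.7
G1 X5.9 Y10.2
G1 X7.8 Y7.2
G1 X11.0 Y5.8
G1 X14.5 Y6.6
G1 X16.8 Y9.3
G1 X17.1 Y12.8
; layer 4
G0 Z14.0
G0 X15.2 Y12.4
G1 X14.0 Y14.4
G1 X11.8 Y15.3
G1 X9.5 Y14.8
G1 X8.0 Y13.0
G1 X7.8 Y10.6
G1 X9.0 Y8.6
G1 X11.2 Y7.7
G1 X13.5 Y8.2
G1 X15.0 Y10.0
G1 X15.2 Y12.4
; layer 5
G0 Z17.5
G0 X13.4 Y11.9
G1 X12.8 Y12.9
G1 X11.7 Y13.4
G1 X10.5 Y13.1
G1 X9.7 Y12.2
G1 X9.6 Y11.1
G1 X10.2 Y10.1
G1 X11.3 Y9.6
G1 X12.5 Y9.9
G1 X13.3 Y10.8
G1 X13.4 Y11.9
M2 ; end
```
solid part
  facet normal 0.0000 0.0000 -1.0000
    outer loop
      vertex 12.5 23.0 0.0
      vertex 19.0 20.2 0.0
      vertex 22.7 14.1 0.0
    endloop
  endfacet
  facet normal 0.0000 0.0000 -1.0000
    outer loop
      vertex 5.5 21.3 0.0
      vertex 12.5 23.0 0.0
      vertex 22.7 14.1 0.0
    endloop
  endfacet
  facet normal 0.0000 0.0000 -1.0000
    outer loop
      vertex 0.9 15.9 0.0
      vertex 5.5 21.3 0.0
      vertex 22.7 14.1 0.0
    endloop
  endfacet
  facet normal 0.0000 0.0000 -1.0000
    outer loop
      vertex 0.3 8.9 0.0
      vertex 0.9 15.9 0.0
      vertex 22.7 14.1 0.0
    endloop
  endfacet
  facet normal 0.0000 0.0000 -1.0000
    outer loop
      vertex 4.0 2.8 0.0
      vertex 0.3 8.9 0.0
      vertex 22.7 14.1 0.0
    endloop
  endfacet
  facet normal 0.0000 0.0000 -1.0000
    outer loop
      vertex 10.5 0.0 0.0
      vertex 4.0 2.8 0.0
      vertex 22.7 14.1 0.0
    endloop
  endfacet
  facet normal 0.0000 0.0000 -1.0000
    outer loop
      vertex 17.5 1.7 0.0
      vertex 10.5 0.0 0.0
      vertex 22.7 14.1 0.0
    endloop
  endfacet
  facet normal 0.0000 0.0000 -1.0000
    outer loop
      vertex 22.1 7.1 0.0
      vertex 17.5 1.7 0.0
      vertex 22.7 14.1 0.0
    endloop
  endfacet
  facet normal 0.7585 0.4601 0.4615
    outer loop
      vertex 22.7 14.1 0.0
      vertex 19.0 20.2 0.0
      vertex 11.5 11.5 21.0
    endloop
  endfacet
  facet normal 0.3507 0.8142 0.4626
    outer loop
      vertex 19.0 20.2 0.0
      vertex 12.5 23.0 0.0
      vertex 11.5 11.5 21.0
    endloop
  endfacet
  facet normal -0.2093 0.8618 0.4620
    outer loop
      vertex 12.5 23.0 0.0
      vertex 5.5 21.3 0.0
      vertex 11.5 11.5 21.0
    endloop
  endfacet
  facet normal -0.6754 0.5753 0.4614
    outer loop
      vertex 5.5 21.3 0.0
      vertex 0.9 15.9 0.0
      vertex 11.5 11.5 21.0
    endloop
  endfacet
  facet normal -0.8837 0.0757 0.4619
    outer loop
      vertex 0.9 15.9 0.0
      vertex 0.3 8.9 0.0
      vertex 11.5 11.5 21.0
    endloop
  endfacet
  facet normal -0.7585 -0.4601 0.4615
    outer loop
      vertex 0.3 8.9 0.0
      vertex 4.0 2.8 0.0
      vertex 11.5 11.5 21.0
    endloop
  endfacet
  facet normal -0.3507 -0.8142 0.4626
    outer loop
      vertex 4.0 2.8 0.0
      vertex 10.5 0.0 0.0
      vertex 11.5 11.5 21.0
    endloop
  endfacet
  facet normal 0.2093 -0.8618 0.4620
    outer loop
      vertex 10.5 0.0 0.0
      vertex 17.5 1.7 0.0
      vertex 11.5 11.5 21.0
    endloop
  endfacet
  facet normal 0.6754 -0.5753 0.4614
    outer loop
      vertex 17.5 1.7 0.0
      vertex 22.1 7.1 0.0
      vertex 11.5 11.5 21.0
    endloop
  endfacet
  facet normal 0.8837 -0.0757 0.4619
    outer loop
      vertex 22.1 7.1 0.0
      vertex 22.7 14.1 0.0
      vertex 11.5 11.5 21.0
    endloop
  endfacet
endsolid part

The G0 Z moves step by Δz≈3.5 mm. The G1 loops shrink linearly with z, so the solid tapers from its base footprint up to z≈21. Closing with a flat bottom cap and the tapered top and triangulating gives 18 facets — a regular 10-sided pyramid, base circumscribed radius ≈ 11.5 mm, apex at z ≈ 21 mm.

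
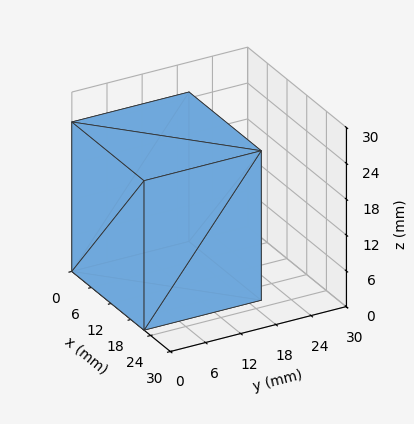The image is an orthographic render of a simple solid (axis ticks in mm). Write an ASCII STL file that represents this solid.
Reading the render: the shape is a rectangular box, roughly 22 × 20 mm footprint and 25 mm tall (dimensions read to the nearest mm from the axis ticks). For the STL, each face is triangulated and given an outward normal.

solid part
  facet normal 0.0000 0.0000 -1.0000
    outer loop
      vertex 22.000 20.000 0.000
      vertex 22.000 0.000 0.000
      vertex 0.000 0.000 0.000
    endloop
  endfacet
  facet normal 0.0000 0.0000 -1.0000
    outer loop
      vertex 0.000 20.000 0.000
      vertex 22.000 20.000 0.000
      vertex 0.000 0.000 0.000
    endloop
  endfacet
  facet normal 0.0000 0.0000 1.0000
    outer loop
      vertex 0.000 0.000 25.000
      vertex 22.000 0.000 25.000
      vertex 22.000 20.000 25.000
    endloop
  endfacet
  facet normal 0.0000 0.0000 1.0000
    outer loop
      vertex 0.000 0.000 25.000
      vertex 22.000 20.000 25.000
      vertex 0.000 20.000 25.000
    endloop
  endfacet
  facet normal 0.0000 -1.0000 0.0000
    outer loop
      vertex 0.000 0.000 0.000
      vertex 22.000 0.000 0.000
      vertex 22.000 0.000 25.000
    endloop
  endfacet
  facet normal 0.0000 -1.0000 0.0000
    outer loop
      vertex 0.000 0.000 0.000
      vertex 22.000 0.000 25.000
      vertex 0.000 0.000 25.000
    endloop
  endfacet
  facet normal 0.0000 1.0000 0.0000
    outer loop
      vertex 22.000 20.000 25.000
      vertex 22.000 20.000 0.000
      vertex 0.000 20.000 0.000
    endloop
  endfacet
  facet normal 0.0000 1.0000 0.0000
    outer loop
      vertex 0.000 20.000 25.000
      vertex 22.000 20.000 25.000
      vertex 0.000 20.000 0.000
    endloop
  endfacet
  facet normal -1.0000 0.0000 0.0000
    outer loop
      vertex 0.000 20.000 25.000
      vertex 0.000 20.000 0.000
      vertex 0.000 0.000 0.000
    endloop
  endfacet
  facet normal -1.0000 0.0000 0.0000
    outer loop
      vertex 0.000 0.000 25.000
      vertex 0.000 20.000 25.000
      vertex 0.000 0.000 0.000
    endloop
  endfacet
  facet normal 1.0000 0.0000 0.0000
    outer loop
      vertex 22.000 0.000 0.000
      vertex 22.000 20.000 0.000
      vertex 22.000 20.000 25.000
    endloop
  endfacet
  facet normal 1.0000 0.0000 0.0000
    outer loop
      vertex 22.000 0.000 0.000
      vertex 22.000 20.000 25.000
      vertex 22.000 0.000 25.000
    endloop
  endfacet
endsolid part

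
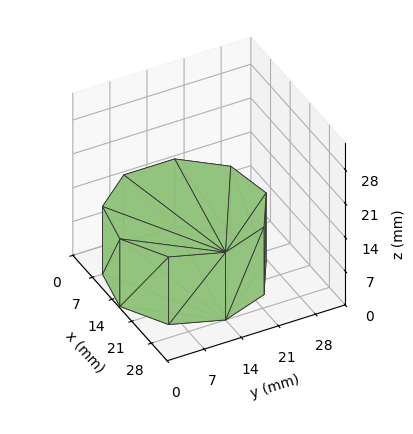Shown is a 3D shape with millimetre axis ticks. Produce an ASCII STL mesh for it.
Reading the render: the shape is a regular 9-sided prism (a cylinder approximated with 9 flat sides), circumscribed radius ≈ 14 mm, height ≈ 14 mm (dimensions read to the nearest mm from the axis ticks). For the STL, each face is triangulated and given an outward normal.

solid part
  facet normal 0.0000 0.0000 -1.0000
    outer loop
      vertex 16.4 27.8 0.0
      vertex 24.7 23.0 0.0
      vertex 28.0 14.0 0.0
    endloop
  endfacet
  facet normal 0.0000 0.0000 -1.0000
    outer loop
      vertex 7.0 26.1 0.0
      vertex 16.4 27.8 0.0
      vertex 28.0 14.0 0.0
    endloop
  endfacet
  facet normal 0.0000 0.0000 -1.0000
    outer loop
      vertex 0.8 18.8 0.0
      vertex 7.0 26.1 0.0
      vertex 28.0 14.0 0.0
    endloop
  endfacet
  facet normal 0.0000 0.0000 -1.0000
    outer loop
      vertex 0.8 9.2 0.0
      vertex 0.8 18.8 0.0
      vertex 28.0 14.0 0.0
    endloop
  endfacet
  facet normal 0.0000 0.0000 -1.0000
    outer loop
      vertex 7.0 1.9 0.0
      vertex 0.8 9.2 0.0
      vertex 28.0 14.0 0.0
    endloop
  endfacet
  facet normal 0.0000 0.0000 -1.0000
    outer loop
      vertex 16.4 0.2 0.0
      vertex 7.0 1.9 0.0
      vertex 28.0 14.0 0.0
    endloop
  endfacet
  facet normal 0.0000 0.0000 -1.0000
    outer loop
      vertex 24.7 5.0 0.0
      vertex 16.4 0.2 0.0
      vertex 28.0 14.0 0.0
    endloop
  endfacet
  facet normal 0.0000 0.0000 1.0000
    outer loop
      vertex 28.0 14.0 14.0
      vertex 24.7 23.0 14.0
      vertex 16.4 27.8 14.0
    endloop
  endfacet
  facet normal 0.0000 0.0000 1.0000
    outer loop
      vertex 28.0 14.0 14.0
      vertex 16.4 27.8 14.0
      vertex 7.0 26.1 14.0
    endloop
  endfacet
  facet normal 0.0000 0.0000 1.0000
    outer loop
      vertex 28.0 14.0 14.0
      vertex 7.0 26.1 14.0
      vertex 0.8 18.8 14.0
    endloop
  endfacet
  facet normal 0.0000 0.0000 1.0000
    outer loop
      vertex 28.0 14.0 14.0
      vertex 0.8 18.8 14.0
      vertex 0.8 9.2 14.0
    endloop
  endfacet
  facet normal 0.0000 0.0000 1.0000
    outer loop
      vertex 28.0 14.0 14.0
      vertex 0.8 9.2 14.0
      vertex 7.0 1.9 14.0
    endloop
  endfacet
  facet normal 0.0000 0.0000 1.0000
    outer loop
      vertex 28.0 14.0 14.0
      vertex 7.0 1.9 14.0
      vertex 16.4 0.2 14.0
    endloop
  endfacet
  facet normal 0.0000 0.0000 1.0000
    outer loop
      vertex 28.0 14.0 14.0
      vertex 16.4 0.2 14.0
      vertex 24.7 5.0 14.0
    endloop
  endfacet
  facet normal 0.9389 0.3443 0.0000
    outer loop
      vertex 28.0 14.0 0.0
      vertex 24.7 23.0 0.0
      vertex 24.7 23.0 14.0
    endloop
  endfacet
  facet normal 0.9389 0.3443 0.0000
    outer loop
      vertex 28.0 14.0 0.0
      vertex 24.7 23.0 14.0
      vertex 28.0 14.0 14.0
    endloop
  endfacet
  facet normal 0.5006 0.8657 0.0000
    outer loop
      vertex 24.7 23.0 0.0
      vertex 16.4 27.8 0.0
      vertex 16.4 27.8 14.0
    endloop
  endfacet
  facet normal 0.5006 0.8657 0.0000
    outer loop
      vertex 24.7 23.0 0.0
      vertex 16.4 27.8 14.0
      vertex 24.7 23.0 14.0
    endloop
  endfacet
  facet normal -0.1780 0.9840 0.0000
    outer loop
      vertex 16.4 27.8 0.0
      vertex 7.0 26.1 0.0
      vertex 7.0 26.1 14.0
    endloop
  endfacet
  facet normal -0.1780 0.9840 0.0000
    outer loop
      vertex 16.4 27.8 0.0
      vertex 7.0 26.1 14.0
      vertex 16.4 27.8 14.0
    endloop
  endfacet
  facet normal -0.7622 0.6473 0.0000
    outer loop
      vertex 7.0 26.1 0.0
      vertex 0.8 18.8 0.0
      vertex 0.8 18.8 14.0
    endloop
  endfacet
  facet normal -0.7622 0.6473 0.0000
    outer loop
      vertex 7.0 26.1 0.0
      vertex 0.8 18.8 14.0
      vertex 7.0 26.1 14.0
    endloop
  endfacet
  facet normal -1.0000 0.0000 0.0000
    outer loop
      vertex 0.8 18.8 0.0
      vertex 0.8 9.2 0.0
      vertex 0.8 9.2 14.0
    endloop
  endfacet
  facet normal -1.0000 0.0000 0.0000
    outer loop
      vertex 0.8 18.8 0.0
      vertex 0.8 9.2 14.0
      vertex 0.8 18.8 14.0
    endloop
  endfacet
  facet normal -0.7622 -0.6473 0.0000
    outer loop
      vertex 0.8 9.2 0.0
      vertex 7.0 1.9 0.0
      vertex 7.0 1.9 14.0
    endloop
  endfacet
  facet normal -0.7622 -0.6473 0.0000
    outer loop
      vertex 0.8 9.2 0.0
      vertex 7.0 1.9 14.0
      vertex 0.8 9.2 14.0
    endloop
  endfacet
  facet normal -0.1780 -0.9840 0.0000
    outer loop
      vertex 7.0 1.9 0.0
      vertex 16.4 0.2 0.0
      vertex 16.4 0.2 14.0
    endloop
  endfacet
  facet normal -0.1780 -0.9840 0.0000
    outer loop
      vertex 7.0 1.9 0.0
      vertex 16.4 0.2 14.0
      vertex 7.0 1.9 14.0
    endloop
  endfacet
  facet normal 0.5006 -0.8657 0.0000
    outer loop
      vertex 16.4 0.2 0.0
      vertex 24.7 5.0 0.0
      vertex 24.7 5.0 14.0
    endloop
  endfacet
  facet normal 0.5006 -0.8657 0.0000
    outer loop
      vertex 16.4 0.2 0.0
      vertex 24.7 5.0 14.0
      vertex 16.4 0.2 14.0
    endloop
  endfacet
  facet normal 0.9389 -0.3443 0.0000
    outer loop
      vertex 24.7 5.0 0.0
      vertex 28.0 14.0 0.0
      vertex 28.0 14.0 14.0
    endloop
  endfacet
  facet normal 0.9389 -0.3443 0.0000
    outer loop
      vertex 24.7 5.0 0.0
      vertex 28.0 14.0 14.0
      vertex 24.7 5.0 14.0
    endloop
  endfacet
endsolid part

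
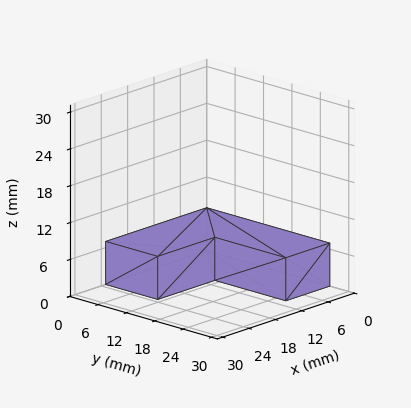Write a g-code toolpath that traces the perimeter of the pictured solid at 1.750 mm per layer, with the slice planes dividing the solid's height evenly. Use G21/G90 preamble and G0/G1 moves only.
Reading the render: the shape is an L-shaped prism: outer 23 × 26 mm, arm thicknesses ≈ 11 mm (horizontal) and 10 mm (vertical), extruded 7 mm in z (dimensions read to the nearest mm from the axis ticks). For the g-code, the solid's height is divided into equal slices at the stated Δz and each level perimeter traced with G1 moves after a G0 lift.

; perimeter-only toolpath
G21 ; units = mm
G90 ; absolute positioning
G28 ; home
; layer 1
G0 Z1.750
G0 X0.000 Y0.000
G1 X23.000 Y0.000
G1 X23.000 Y11.000
G1 X10.000 Y11.000
G1 X10.000 Y26.000
G1 X0.000 Y26.000
G1 X0.000 Y0.000
; layer 2
G0 Z3.500
G0 X0.000 Y0.000
G1 X23.000 Y0.000
G1 X23.000 Y11.000
G1 X10.000 Y11.000
G1 X10.000 Y26.000
G1 X0.000 Y26.000
G1 X0.000 Y0.000
; layer 3
G0 Z5.250
G0 X0.000 Y0.000
G1 X23.000 Y0.000
G1 X23.000 Y11.000
G1 X10.000 Y11.000
G1 X10.000 Y26.000
G1 X0.000 Y26.000
G1 X0.000 Y0.000
; layer 4
G0 Z7.000
G0 X0.000 Y0.000
G1 X23.000 Y0.000
G1 X23.000 Y11.000
G1 X10.000 Y11.000
G1 X10.000 Y26.000
G1 X0.000 Y26.000
G1 X0.000 Y0.000
M2 ; end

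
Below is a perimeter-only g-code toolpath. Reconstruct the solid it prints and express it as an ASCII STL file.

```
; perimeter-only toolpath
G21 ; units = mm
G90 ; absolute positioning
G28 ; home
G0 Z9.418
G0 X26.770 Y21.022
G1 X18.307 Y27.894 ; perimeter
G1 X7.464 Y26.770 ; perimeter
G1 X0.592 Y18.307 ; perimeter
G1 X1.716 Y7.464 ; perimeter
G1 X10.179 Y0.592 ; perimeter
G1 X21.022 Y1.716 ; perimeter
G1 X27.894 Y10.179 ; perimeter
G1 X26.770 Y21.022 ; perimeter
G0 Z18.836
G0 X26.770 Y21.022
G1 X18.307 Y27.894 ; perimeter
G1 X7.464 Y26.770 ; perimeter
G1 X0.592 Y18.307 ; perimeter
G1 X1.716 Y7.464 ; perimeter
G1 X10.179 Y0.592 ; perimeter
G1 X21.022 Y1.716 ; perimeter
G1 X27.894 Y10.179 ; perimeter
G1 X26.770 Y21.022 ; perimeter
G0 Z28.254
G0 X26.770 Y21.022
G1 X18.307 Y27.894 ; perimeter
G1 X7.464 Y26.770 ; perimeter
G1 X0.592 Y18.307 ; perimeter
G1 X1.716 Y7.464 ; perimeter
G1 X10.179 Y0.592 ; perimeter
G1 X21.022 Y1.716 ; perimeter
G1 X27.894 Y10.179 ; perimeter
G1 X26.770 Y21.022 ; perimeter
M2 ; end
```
solid part
  facet normal 0.0000 0.0000 -1.0000
    outer loop
      vertex 7.464 26.770 0.000
      vertex 18.307 27.894 0.000
      vertex 26.770 21.022 0.000
    endloop
  endfacet
  facet normal 0.0000 0.0000 -1.0000
    outer loop
      vertex 0.592 18.307 0.000
      vertex 7.464 26.770 0.000
      vertex 26.770 21.022 0.000
    endloop
  endfacet
  facet normal 0.0000 0.0000 -1.0000
    outer loop
      vertex 1.716 7.464 0.000
      vertex 0.592 18.307 0.000
      vertex 26.770 21.022 0.000
    endloop
  endfacet
  facet normal 0.0000 0.0000 -1.0000
    outer loop
      vertex 10.179 0.592 0.000
      vertex 1.716 7.464 0.000
      vertex 26.770 21.022 0.000
    endloop
  endfacet
  facet normal 0.0000 0.0000 -1.0000
    outer loop
      vertex 21.022 1.716 0.000
      vertex 10.179 0.592 0.000
      vertex 26.770 21.022 0.000
    endloop
  endfacet
  facet normal 0.0000 0.0000 -1.0000
    outer loop
      vertex 27.894 10.179 0.000
      vertex 21.022 1.716 0.000
      vertex 26.770 21.022 0.000
    endloop
  endfacet
  facet normal 0.0000 0.0000 1.0000
    outer loop
      vertex 26.770 21.022 28.254
      vertex 18.307 27.894 28.254
      vertex 7.464 26.770 28.254
    endloop
  endfacet
  facet normal 0.0000 0.0000 1.0000
    outer loop
      vertex 26.770 21.022 28.254
      vertex 7.464 26.770 28.254
      vertex 0.592 18.307 28.254
    endloop
  endfacet
  facet normal 0.0000 0.0000 1.0000
    outer loop
      vertex 26.770 21.022 28.254
      vertex 0.592 18.307 28.254
      vertex 1.716 7.464 28.254
    endloop
  endfacet
  facet normal 0.0000 0.0000 1.0000
    outer loop
      vertex 26.770 21.022 28.254
      vertex 1.716 7.464 28.254
      vertex 10.179 0.592 28.254
    endloop
  endfacet
  facet normal 0.0000 0.0000 1.0000
    outer loop
      vertex 26.770 21.022 28.254
      vertex 10.179 0.592 28.254
      vertex 21.022 1.716 28.254
    endloop
  endfacet
  facet normal 0.0000 0.0000 1.0000
    outer loop
      vertex 26.770 21.022 28.254
      vertex 21.022 1.716 28.254
      vertex 27.894 10.179 28.254
    endloop
  endfacet
  facet normal 0.6304 0.7763 0.0000
    outer loop
      vertex 26.770 21.022 0.000
      vertex 18.307 27.894 0.000
      vertex 18.307 27.894 28.254
    endloop
  endfacet
  facet normal 0.6304 0.7763 0.0000
    outer loop
      vertex 26.770 21.022 0.000
      vertex 18.307 27.894 28.254
      vertex 26.770 21.022 28.254
    endloop
  endfacet
  facet normal -0.1031 0.9947 0.0000
    outer loop
      vertex 18.307 27.894 0.000
      vertex 7.464 26.770 0.000
      vertex 7.464 26.770 28.254
    endloop
  endfacet
  facet normal -0.1031 0.9947 0.0000
    outer loop
      vertex 18.307 27.894 0.000
      vertex 7.464 26.770 28.254
      vertex 18.307 27.894 28.254
    endloop
  endfacet
  facet normal -0.7763 0.6304 0.0000
    outer loop
      vertex 7.464 26.770 0.000
      vertex 0.592 18.307 0.000
      vertex 0.592 18.307 28.254
    endloop
  endfacet
  facet normal -0.7763 0.6304 0.0000
    outer loop
      vertex 7.464 26.770 0.000
      vertex 0.592 18.307 28.254
      vertex 7.464 26.770 28.254
    endloop
  endfacet
  facet normal -0.9947 -0.1031 0.0000
    outer loop
      vertex 0.592 18.307 0.000
      vertex 1.716 7.464 0.000
      vertex 1.716 7.464 28.254
    endloop
  endfacet
  facet normal -0.9947 -0.1031 0.0000
    outer loop
      vertex 0.592 18.307 0.000
      vertex 1.716 7.464 28.254
      vertex 0.592 18.307 28.254
    endloop
  endfacet
  facet normal -0.6304 -0.7763 0.0000
    outer loop
      vertex 1.716 7.464 0.000
      vertex 10.179 0.592 0.000
      vertex 10.179 0.592 28.254
    endloop
  endfacet
  facet normal -0.6304 -0.7763 0.0000
    outer loop
      vertex 1.716 7.464 0.000
      vertex 10.179 0.592 28.254
      vertex 1.716 7.464 28.254
    endloop
  endfacet
  facet normal 0.1031 -0.9947 0.0000
    outer loop
      vertex 10.179 0.592 0.000
      vertex 21.022 1.716 0.000
      vertex 21.022 1.716 28.254
    endloop
  endfacet
  facet normal 0.1031 -0.9947 0.0000
    outer loop
      vertex 10.179 0.592 0.000
      vertex 21.022 1.716 28.254
      vertex 10.179 0.592 28.254
    endloop
  endfacet
  facet normal 0.7763 -0.6304 0.0000
    outer loop
      vertex 21.022 1.716 0.000
      vertex 27.894 10.179 0.000
      vertex 27.894 10.179 28.254
    endloop
  endfacet
  facet normal 0.7763 -0.6304 0.0000
    outer loop
      vertex 21.022 1.716 0.000
      vertex 27.894 10.179 28.254
      vertex 21.022 1.716 28.254
    endloop
  endfacet
  facet normal 0.9947 0.1031 0.0000
    outer loop
      vertex 27.894 10.179 0.000
      vertex 26.770 21.022 0.000
      vertex 26.770 21.022 28.254
    endloop
  endfacet
  facet normal 0.9947 0.1031 0.0000
    outer loop
      vertex 27.894 10.179 0.000
      vertex 26.770 21.022 28.254
      vertex 27.894 10.179 28.254
    endloop
  endfacet
endsolid part

The G0 Z moves step by Δz≈9.418 mm. Every layer's G1 loop is the same polygon, so the solid is a straight extrusion of it from z=0 to z≈28.3. Closing with flat bottom and top caps and triangulating gives 28 facets — a regular 8-sided prism (a cylinder approximated with 8 flat sides), circumscribed radius ≈ 14.2 mm, height ≈ 28.3 mm.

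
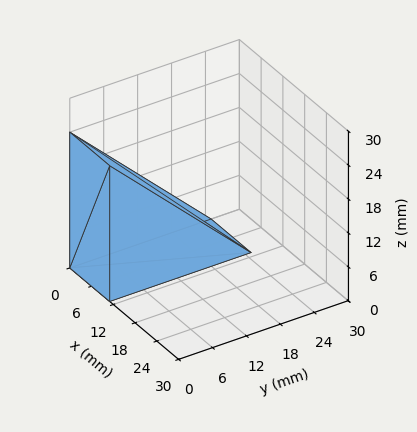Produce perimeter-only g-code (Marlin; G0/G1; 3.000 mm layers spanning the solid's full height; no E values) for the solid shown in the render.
Reading the render: the shape is a wedge (ramp): 11 × 25 mm base, rising to 24 mm along the y=0 edge and sloping linearly to z=0 at y=25 (dimensions read to the nearest mm from the axis ticks). For the g-code, the solid's height is divided into equal slices at the stated Δz and each level perimeter traced with G1 moves after a G0 lift.

; perimeter-only toolpath
G21 ; units = mm
G90 ; absolute positioning
G28 ; home
; layer 1
G0 Z3.000
G0 X0.000 Y0.000
G1 X11.000 Y0.000
G1 X11.000 Y21.875
G1 X0.000 Y21.875
G1 X0.000 Y0.000
; layer 2
G0 Z6.000
G0 X0.000 Y0.000
G1 X11.000 Y0.000
G1 X11.000 Y18.750
G1 X0.000 Y18.750
G1 X0.000 Y0.000
; layer 3
G0 Z9.000
G0 X0.000 Y0.000
G1 X11.000 Y0.000
G1 X11.000 Y15.625
G1 X0.000 Y15.625
G1 X0.000 Y0.000
; layer 4
G0 Z12.000
G0 X0.000 Y0.000
G1 X11.000 Y0.000
G1 X11.000 Y12.500
G1 X0.000 Y12.500
G1 X0.000 Y0.000
; layer 5
G0 Z15.000
G0 X0.000 Y0.000
G1 X11.000 Y0.000
G1 X11.000 Y9.375
G1 X0.000 Y9.375
G1 X0.000 Y0.000
; layer 6
G0 Z18.000
G0 X0.000 Y0.000
G1 X11.000 Y0.000
G1 X11.000 Y6.250
G1 X0.000 Y6.250
G1 X0.000 Y0.000
; layer 7
G0 Z21.000
G0 X0.000 Y0.000
G1 X11.000 Y0.000
G1 X11.000 Y3.125
G1 X0.000 Y3.125
G1 X0.000 Y0.000
M2 ; end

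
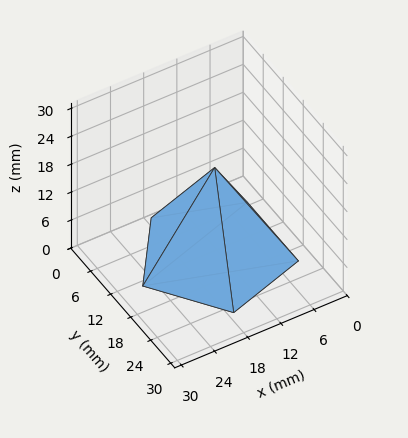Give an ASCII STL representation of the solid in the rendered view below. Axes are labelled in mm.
Reading the render: the shape is a regular 5-sided pyramid, base circumscribed radius ≈ 13 mm, apex at z ≈ 19 mm (dimensions read to the nearest mm from the axis ticks). For the STL, each face is triangulated and given an outward normal.

solid part
  facet normal 0.0000 0.0000 -1.0000
    outer loop
      vertex 2.48 20.64 0.00
      vertex 17.02 25.36 0.00
      vertex 26.00 13.00 0.00
    endloop
  endfacet
  facet normal 0.0000 0.0000 -1.0000
    outer loop
      vertex 2.48 5.36 0.00
      vertex 2.48 20.64 0.00
      vertex 26.00 13.00 0.00
    endloop
  endfacet
  facet normal 0.0000 0.0000 -1.0000
    outer loop
      vertex 17.02 0.64 0.00
      vertex 2.48 5.36 0.00
      vertex 26.00 13.00 0.00
    endloop
  endfacet
  facet normal 0.7078 0.5143 0.4843
    outer loop
      vertex 26.00 13.00 0.00
      vertex 17.02 25.36 0.00
      vertex 13.00 13.00 19.00
    endloop
  endfacet
  facet normal -0.2702 0.8322 0.4842
    outer loop
      vertex 17.02 25.36 0.00
      vertex 2.48 20.64 0.00
      vertex 13.00 13.00 19.00
    endloop
  endfacet
  facet normal -0.8749 0.0000 0.4844
    outer loop
      vertex 2.48 20.64 0.00
      vertex 2.48 5.36 0.00
      vertex 13.00 13.00 19.00
    endloop
  endfacet
  facet normal -0.2702 -0.8322 0.4842
    outer loop
      vertex 2.48 5.36 0.00
      vertex 17.02 0.64 0.00
      vertex 13.00 13.00 19.00
    endloop
  endfacet
  facet normal 0.7078 -0.5143 0.4843
    outer loop
      vertex 17.02 0.64 0.00
      vertex 26.00 13.00 0.00
      vertex 13.00 13.00 19.00
    endloop
  endfacet
endsolid part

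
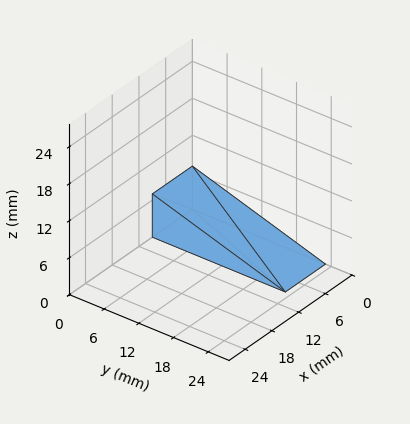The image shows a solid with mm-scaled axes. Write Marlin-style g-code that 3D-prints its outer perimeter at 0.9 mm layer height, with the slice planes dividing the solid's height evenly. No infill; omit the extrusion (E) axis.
Reading the render: the shape is a wedge (ramp): 9 × 23 mm base, rising to 7 mm along the y=0 edge and sloping linearly to z=0 at y=23 (dimensions read to the nearest mm from the axis ticks). For the g-code, the solid's height is divided into equal slices at the stated Δz and each level perimeter traced with G1 moves after a G0 lift.

; perimeter-only toolpath
G21 ; units = mm
G90 ; absolute positioning
G28 ; home
; layer 1
G0 Z0.9
G0 X0.0 Y0.0
G1 X9.0 Y0.0
G1 X9.0 Y20.1
G1 X0.0 Y20.1
G1 X0.0 Y0.0
; layer 2
G0 Z1.8
G0 X0.0 Y0.0
G1 X9.0 Y0.0
G1 X9.0 Y17.2
G1 X0.0 Y17.2
G1 X0.0 Y0.0
; layer 3
G0 Z2.6
G0 X0.0 Y0.0
G1 X9.0 Y0.0
G1 X9.0 Y14.4
G1 X0.0 Y14.4
G1 X0.0 Y0.0
; layer 4
G0 Z3.5
G0 X0.0 Y0.0
G1 X9.0 Y0.0
G1 X9.0 Y11.5
G1 X0.0 Y11.5
G1 X0.0 Y0.0
; layer 5
G0 Z4.4
G0 X0.0 Y0.0
G1 X9.0 Y0.0
G1 X9.0 Y8.6
G1 X0.0 Y8.6
G1 X0.0 Y0.0
; layer 6
G0 Z5.2
G0 X0.0 Y0.0
G1 X9.0 Y0.0
G1 X9.0 Y5.8
G1 X0.0 Y5.8
G1 X0.0 Y0.0
; layer 7
G0 Z6.1
G0 X0.0 Y0.0
G1 X9.0 Y0.0
G1 X9.0 Y2.9
G1 X0.0 Y2.9
G1 X0.0 Y0.0
M2 ; end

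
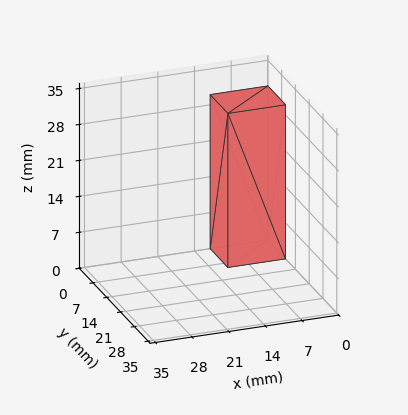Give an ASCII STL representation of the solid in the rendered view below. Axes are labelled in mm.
Reading the render: the shape is a rectangular box, roughly 11 × 9 mm footprint and 30 mm tall (dimensions read to the nearest mm from the axis ticks). For the STL, each face is triangulated and given an outward normal.

solid part
  facet normal 0.0000 0.0000 -1.0000
    outer loop
      vertex 11.000 9.000 0.000
      vertex 11.000 0.000 0.000
      vertex 0.000 0.000 0.000
    endloop
  endfacet
  facet normal 0.0000 0.0000 -1.0000
    outer loop
      vertex 0.000 9.000 0.000
      vertex 11.000 9.000 0.000
      vertex 0.000 0.000 0.000
    endloop
  endfacet
  facet normal 0.0000 0.0000 1.0000
    outer loop
      vertex 0.000 0.000 30.000
      vertex 11.000 0.000 30.000
      vertex 11.000 9.000 30.000
    endloop
  endfacet
  facet normal 0.0000 0.0000 1.0000
    outer loop
      vertex 0.000 0.000 30.000
      vertex 11.000 9.000 30.000
      vertex 0.000 9.000 30.000
    endloop
  endfacet
  facet normal 0.0000 -1.0000 0.0000
    outer loop
      vertex 0.000 0.000 0.000
      vertex 11.000 0.000 0.000
      vertex 11.000 0.000 30.000
    endloop
  endfacet
  facet normal 0.0000 -1.0000 0.0000
    outer loop
      vertex 0.000 0.000 0.000
      vertex 11.000 0.000 30.000
      vertex 0.000 0.000 30.000
    endloop
  endfacet
  facet normal 0.0000 1.0000 0.0000
    outer loop
      vertex 11.000 9.000 30.000
      vertex 11.000 9.000 0.000
      vertex 0.000 9.000 0.000
    endloop
  endfacet
  facet normal 0.0000 1.0000 0.0000
    outer loop
      vertex 0.000 9.000 30.000
      vertex 11.000 9.000 30.000
      vertex 0.000 9.000 0.000
    endloop
  endfacet
  facet normal -1.0000 0.0000 0.0000
    outer loop
      vertex 0.000 9.000 30.000
      vertex 0.000 9.000 0.000
      vertex 0.000 0.000 0.000
    endloop
  endfacet
  facet normal -1.0000 0.0000 0.0000
    outer loop
      vertex 0.000 0.000 30.000
      vertex 0.000 9.000 30.000
      vertex 0.000 0.000 0.000
    endloop
  endfacet
  facet normal 1.0000 0.0000 0.0000
    outer loop
      vertex 11.000 0.000 0.000
      vertex 11.000 9.000 0.000
      vertex 11.000 9.000 30.000
    endloop
  endfacet
  facet normal 1.0000 0.0000 0.0000
    outer loop
      vertex 11.000 0.000 0.000
      vertex 11.000 9.000 30.000
      vertex 11.000 0.000 30.000
    endloop
  endfacet
endsolid part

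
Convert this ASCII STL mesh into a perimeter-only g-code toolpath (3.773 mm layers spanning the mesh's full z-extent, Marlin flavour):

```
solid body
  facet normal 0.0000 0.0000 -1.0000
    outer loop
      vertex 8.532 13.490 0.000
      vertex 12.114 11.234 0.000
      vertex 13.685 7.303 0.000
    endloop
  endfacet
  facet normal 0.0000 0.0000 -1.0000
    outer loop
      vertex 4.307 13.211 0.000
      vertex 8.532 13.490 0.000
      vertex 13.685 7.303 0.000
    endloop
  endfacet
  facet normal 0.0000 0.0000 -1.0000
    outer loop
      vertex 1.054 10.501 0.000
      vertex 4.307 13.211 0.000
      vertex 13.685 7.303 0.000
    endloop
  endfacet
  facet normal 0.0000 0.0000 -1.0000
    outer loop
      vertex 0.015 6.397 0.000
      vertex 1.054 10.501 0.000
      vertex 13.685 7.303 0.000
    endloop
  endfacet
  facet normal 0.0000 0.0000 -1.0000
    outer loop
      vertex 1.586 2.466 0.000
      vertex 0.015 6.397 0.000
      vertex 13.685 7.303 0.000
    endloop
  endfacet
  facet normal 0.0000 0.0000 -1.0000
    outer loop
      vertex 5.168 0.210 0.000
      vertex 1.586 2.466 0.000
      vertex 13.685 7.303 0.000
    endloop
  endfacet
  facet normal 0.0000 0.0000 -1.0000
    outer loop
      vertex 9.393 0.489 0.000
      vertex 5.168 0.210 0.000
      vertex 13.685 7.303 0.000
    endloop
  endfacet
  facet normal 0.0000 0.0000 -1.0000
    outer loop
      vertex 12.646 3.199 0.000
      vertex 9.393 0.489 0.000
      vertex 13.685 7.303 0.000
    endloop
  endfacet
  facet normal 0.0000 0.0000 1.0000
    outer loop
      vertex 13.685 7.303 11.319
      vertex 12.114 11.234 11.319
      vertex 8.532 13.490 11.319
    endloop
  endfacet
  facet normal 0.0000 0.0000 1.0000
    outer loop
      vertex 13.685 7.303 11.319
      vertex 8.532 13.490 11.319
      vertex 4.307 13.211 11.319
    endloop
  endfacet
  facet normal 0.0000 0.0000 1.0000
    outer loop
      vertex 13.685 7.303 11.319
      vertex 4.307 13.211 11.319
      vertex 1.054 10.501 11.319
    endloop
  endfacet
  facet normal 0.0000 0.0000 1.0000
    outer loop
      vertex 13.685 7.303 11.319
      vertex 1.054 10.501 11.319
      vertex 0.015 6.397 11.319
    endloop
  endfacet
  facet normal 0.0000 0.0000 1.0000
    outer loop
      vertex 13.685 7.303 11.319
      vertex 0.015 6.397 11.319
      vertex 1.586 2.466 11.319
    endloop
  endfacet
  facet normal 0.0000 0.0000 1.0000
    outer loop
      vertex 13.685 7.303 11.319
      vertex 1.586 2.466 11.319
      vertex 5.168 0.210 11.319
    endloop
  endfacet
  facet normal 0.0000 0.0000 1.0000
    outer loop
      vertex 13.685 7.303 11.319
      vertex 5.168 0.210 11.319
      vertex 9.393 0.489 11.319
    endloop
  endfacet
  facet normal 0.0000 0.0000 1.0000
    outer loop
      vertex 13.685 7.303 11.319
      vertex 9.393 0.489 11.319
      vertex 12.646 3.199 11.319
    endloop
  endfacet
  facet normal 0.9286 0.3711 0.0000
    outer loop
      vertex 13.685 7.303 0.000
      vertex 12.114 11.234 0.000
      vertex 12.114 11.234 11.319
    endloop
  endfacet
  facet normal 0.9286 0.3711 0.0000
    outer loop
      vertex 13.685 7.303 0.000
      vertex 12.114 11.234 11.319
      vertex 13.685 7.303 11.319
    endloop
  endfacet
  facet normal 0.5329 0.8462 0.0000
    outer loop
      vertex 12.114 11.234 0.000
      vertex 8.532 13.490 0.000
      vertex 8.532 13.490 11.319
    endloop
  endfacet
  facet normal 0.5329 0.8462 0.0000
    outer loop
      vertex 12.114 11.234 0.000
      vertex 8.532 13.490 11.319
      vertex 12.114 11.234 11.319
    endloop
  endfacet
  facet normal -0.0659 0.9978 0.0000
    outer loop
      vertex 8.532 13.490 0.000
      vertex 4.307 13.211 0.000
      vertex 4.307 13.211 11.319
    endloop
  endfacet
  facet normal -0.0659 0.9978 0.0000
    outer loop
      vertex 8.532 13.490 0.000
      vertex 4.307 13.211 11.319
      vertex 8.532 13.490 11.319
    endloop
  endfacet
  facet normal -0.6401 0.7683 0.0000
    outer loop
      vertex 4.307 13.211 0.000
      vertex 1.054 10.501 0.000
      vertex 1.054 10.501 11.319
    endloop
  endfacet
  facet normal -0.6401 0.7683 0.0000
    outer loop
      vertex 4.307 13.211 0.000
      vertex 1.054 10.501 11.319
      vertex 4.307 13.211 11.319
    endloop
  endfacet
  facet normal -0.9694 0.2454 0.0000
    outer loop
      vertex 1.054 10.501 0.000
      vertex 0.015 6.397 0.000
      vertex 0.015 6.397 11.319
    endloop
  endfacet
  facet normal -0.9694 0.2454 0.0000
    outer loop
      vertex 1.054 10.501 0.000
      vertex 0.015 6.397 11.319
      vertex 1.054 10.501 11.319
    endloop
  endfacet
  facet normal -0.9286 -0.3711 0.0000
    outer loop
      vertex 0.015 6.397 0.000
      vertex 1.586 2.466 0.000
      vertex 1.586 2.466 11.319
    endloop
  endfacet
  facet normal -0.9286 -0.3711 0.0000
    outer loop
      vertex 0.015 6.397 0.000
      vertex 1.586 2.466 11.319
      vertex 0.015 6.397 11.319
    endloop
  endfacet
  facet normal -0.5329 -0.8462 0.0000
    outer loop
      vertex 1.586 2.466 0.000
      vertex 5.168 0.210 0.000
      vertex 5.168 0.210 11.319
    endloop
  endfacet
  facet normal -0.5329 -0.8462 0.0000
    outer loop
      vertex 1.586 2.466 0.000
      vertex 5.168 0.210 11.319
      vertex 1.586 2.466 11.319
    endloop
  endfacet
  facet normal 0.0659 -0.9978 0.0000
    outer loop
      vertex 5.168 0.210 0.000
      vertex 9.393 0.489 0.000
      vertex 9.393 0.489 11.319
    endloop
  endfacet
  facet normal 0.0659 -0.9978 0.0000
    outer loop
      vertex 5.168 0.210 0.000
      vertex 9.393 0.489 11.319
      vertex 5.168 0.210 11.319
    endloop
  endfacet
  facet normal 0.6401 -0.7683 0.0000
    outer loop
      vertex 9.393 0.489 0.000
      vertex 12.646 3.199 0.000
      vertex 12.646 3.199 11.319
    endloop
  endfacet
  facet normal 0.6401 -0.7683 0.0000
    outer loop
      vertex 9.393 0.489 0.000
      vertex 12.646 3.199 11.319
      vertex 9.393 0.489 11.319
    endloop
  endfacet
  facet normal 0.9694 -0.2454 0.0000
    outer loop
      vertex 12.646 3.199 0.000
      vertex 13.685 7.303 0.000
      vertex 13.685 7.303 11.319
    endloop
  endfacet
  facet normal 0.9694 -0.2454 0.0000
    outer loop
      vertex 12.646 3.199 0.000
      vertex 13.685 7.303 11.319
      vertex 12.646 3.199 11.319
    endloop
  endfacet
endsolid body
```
; perimeter-only toolpath
G21 ; units = mm
G90 ; absolute positioning
G28 ; home
; layer 1
G0 Z3.773
G0 X13.685 Y7.303
G1 X12.114 Y11.234
G1 X8.532 Y13.490
G1 X4.307 Y13.211
G1 X1.054 Y10.501
G1 X0.015 Y6.397
G1 X1.586 Y2.466
G1 X5.168 Y0.210
G1 X9.393 Y0.489
G1 X12.646 Y3.199
G1 X13.685 Y7.303
; layer 2
G0 Z7.546
G0 X13.685 Y7.303
G1 X12.114 Y11.234
G1 X8.532 Y13.490
G1 X4.307 Y13.211
G1 X1.054 Y10.501
G1 X0.015 Y6.397
G1 X1.586 Y2.466
G1 X5.168 Y0.210
G1 X9.393 Y0.489
G1 X12.646 Y3.199
G1 X13.685 Y7.303
; layer 3
G0 Z11.319
G0 X13.685 Y7.303
G1 X12.114 Y11.234
G1 X8.532 Y13.490
G1 X4.307 Y13.211
G1 X1.054 Y10.501
G1 X0.015 Y6.397
G1 X1.586 Y2.466
G1 X5.168 Y0.210
G1 X9.393 Y0.489
G1 X12.646 Y3.199
G1 X13.685 Y7.303
M2 ; end

The solid is a regular 10-sided prism (a cylinder approximated with 10 flat sides), circumscribed radius ≈ 6.85 mm, height ≈ 11.3 mm. Slicing at Δz = 3.773 mm — 3 equal slices spanning the solid's height, so layer i sits at z = i·h/3 — gives 3 non-empty perimeters. Each is a 10-segment closed polygon; G0 lifts to the layer z and rapids to the start vertex, then G1 traces the edges.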